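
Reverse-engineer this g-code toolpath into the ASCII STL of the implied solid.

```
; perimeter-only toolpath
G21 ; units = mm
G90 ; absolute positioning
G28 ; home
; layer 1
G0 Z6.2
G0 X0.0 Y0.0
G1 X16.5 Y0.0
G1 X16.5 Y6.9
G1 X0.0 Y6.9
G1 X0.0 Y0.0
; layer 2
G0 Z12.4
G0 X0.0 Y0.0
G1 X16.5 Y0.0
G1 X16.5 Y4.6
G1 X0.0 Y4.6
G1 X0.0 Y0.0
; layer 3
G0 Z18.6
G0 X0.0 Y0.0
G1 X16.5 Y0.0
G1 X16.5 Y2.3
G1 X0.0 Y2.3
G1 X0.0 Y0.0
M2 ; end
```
solid part
  facet normal 0.0000 0.0000 -1.0000
    outer loop
      vertex 16.5 9.2 0.0
      vertex 16.5 0.0 0.0
      vertex 0.0 0.0 0.0
    endloop
  endfacet
  facet normal 0.0000 0.0000 -1.0000
    outer loop
      vertex 0.0 9.2 0.0
      vertex 16.5 9.2 0.0
      vertex 0.0 0.0 0.0
    endloop
  endfacet
  facet normal 0.0000 -1.0000 0.0000
    outer loop
      vertex 0.0 0.0 0.0
      vertex 16.5 0.0 0.0
      vertex 16.5 0.0 24.8
    endloop
  endfacet
  facet normal 0.0000 -1.0000 0.0000
    outer loop
      vertex 0.0 0.0 0.0
      vertex 16.5 0.0 24.8
      vertex 0.0 0.0 24.8
    endloop
  endfacet
  facet normal 0.0000 0.9376 0.3478
    outer loop
      vertex 0.0 0.0 24.8
      vertex 16.5 0.0 24.8
      vertex 16.5 9.2 0.0
    endloop
  endfacet
  facet normal 0.0000 0.9376 0.3478
    outer loop
      vertex 0.0 0.0 24.8
      vertex 16.5 9.2 0.0
      vertex 0.0 9.2 0.0
    endloop
  endfacet
  facet normal -1.0000 0.0000 0.0000
    outer loop
      vertex 0.0 0.0 24.8
      vertex 0.0 9.2 0.0
      vertex 0.0 0.0 0.0
    endloop
  endfacet
  facet normal 1.0000 0.0000 0.0000
    outer loop
      vertex 16.5 0.0 0.0
      vertex 16.5 9.2 0.0
      vertex 16.5 0.0 24.8
    endloop
  endfacet
endsolid part

The G0 Z moves step by Δz≈6.2 mm. The G1 loops shrink linearly with z, so the solid tapers from its base footprint up to z≈24.8. Closing with a flat bottom cap and the tapered top and triangulating gives 8 facets — a wedge (ramp): 16.5 × 9.2 mm base, rising to 24.8 mm along the y=0 edge and sloping linearly to z=0 at y=9.2.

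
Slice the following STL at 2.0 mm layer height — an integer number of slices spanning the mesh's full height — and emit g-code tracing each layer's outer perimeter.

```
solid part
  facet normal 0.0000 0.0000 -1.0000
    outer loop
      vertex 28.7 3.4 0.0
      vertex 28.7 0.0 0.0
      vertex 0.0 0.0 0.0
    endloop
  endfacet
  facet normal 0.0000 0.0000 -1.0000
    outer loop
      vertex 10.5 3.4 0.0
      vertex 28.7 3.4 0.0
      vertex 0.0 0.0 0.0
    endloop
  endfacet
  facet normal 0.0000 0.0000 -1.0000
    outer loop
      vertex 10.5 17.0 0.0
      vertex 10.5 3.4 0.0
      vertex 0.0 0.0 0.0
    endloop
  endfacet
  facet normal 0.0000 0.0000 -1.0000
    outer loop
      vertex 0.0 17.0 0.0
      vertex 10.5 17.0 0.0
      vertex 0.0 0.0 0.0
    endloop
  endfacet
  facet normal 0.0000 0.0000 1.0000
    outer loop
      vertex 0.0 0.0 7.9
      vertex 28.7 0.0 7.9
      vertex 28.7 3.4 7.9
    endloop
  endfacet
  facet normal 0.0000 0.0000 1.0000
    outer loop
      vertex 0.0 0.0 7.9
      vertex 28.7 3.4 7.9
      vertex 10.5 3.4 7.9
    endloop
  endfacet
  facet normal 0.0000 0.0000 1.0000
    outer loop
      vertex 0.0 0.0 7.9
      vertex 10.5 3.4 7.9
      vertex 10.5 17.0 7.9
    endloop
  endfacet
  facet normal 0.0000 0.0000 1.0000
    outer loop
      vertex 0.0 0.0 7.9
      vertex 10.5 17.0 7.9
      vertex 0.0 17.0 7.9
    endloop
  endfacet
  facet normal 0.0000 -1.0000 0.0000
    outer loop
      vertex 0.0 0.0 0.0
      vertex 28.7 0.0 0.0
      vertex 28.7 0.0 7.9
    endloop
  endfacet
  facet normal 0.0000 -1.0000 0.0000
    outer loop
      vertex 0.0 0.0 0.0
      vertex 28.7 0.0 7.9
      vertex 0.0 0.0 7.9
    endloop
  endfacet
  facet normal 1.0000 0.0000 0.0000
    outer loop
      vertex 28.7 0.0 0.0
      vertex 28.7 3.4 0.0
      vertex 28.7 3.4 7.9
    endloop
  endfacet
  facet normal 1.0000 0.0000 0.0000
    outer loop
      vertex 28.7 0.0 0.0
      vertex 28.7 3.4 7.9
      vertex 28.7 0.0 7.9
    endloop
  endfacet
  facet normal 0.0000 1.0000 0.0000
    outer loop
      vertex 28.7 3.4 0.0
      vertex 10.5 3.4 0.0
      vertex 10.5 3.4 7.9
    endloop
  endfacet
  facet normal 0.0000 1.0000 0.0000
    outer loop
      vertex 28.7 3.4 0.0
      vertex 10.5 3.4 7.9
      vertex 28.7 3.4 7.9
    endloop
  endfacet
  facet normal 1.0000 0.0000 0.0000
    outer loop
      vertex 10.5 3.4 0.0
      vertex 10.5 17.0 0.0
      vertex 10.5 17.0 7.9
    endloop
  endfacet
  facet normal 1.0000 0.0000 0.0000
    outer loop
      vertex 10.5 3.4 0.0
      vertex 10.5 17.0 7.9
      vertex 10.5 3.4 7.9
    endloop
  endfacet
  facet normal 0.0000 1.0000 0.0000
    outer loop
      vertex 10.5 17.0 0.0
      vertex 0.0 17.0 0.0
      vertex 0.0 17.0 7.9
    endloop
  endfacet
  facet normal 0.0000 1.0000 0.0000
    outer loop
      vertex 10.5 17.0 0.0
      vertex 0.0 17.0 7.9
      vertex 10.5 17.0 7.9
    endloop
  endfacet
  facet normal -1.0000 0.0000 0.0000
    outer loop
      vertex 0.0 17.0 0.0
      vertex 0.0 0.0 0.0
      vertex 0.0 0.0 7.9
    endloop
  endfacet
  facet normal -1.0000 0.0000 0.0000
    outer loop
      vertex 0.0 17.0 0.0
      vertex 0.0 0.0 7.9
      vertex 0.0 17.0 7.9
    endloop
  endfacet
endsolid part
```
; perimeter-only toolpath
G21 ; units = mm
G90 ; absolute positioning
G28 ; home
; layer 1
G0 Z2.0
G0 X0.0 Y0.0
G1 X28.7 Y0.0
G1 X28.7 Y3.4
G1 X10.5 Y3.4
G1 X10.5 Y17.0
G1 X0.0 Y17.0
G1 X0.0 Y0.0
; layer 2
G0 Z4.0
G0 X0.0 Y0.0
G1 X28.7 Y0.0
G1 X28.7 Y3.4
G1 X10.5 Y3.4
G1 X10.5 Y17.0
G1 X0.0 Y17.0
G1 X0.0 Y0.0
; layer 3
G0 Z5.9
G0 X0.0 Y0.0
G1 X28.7 Y0.0
G1 X28.7 Y3.4
G1 X10.5 Y3.4
G1 X10.5 Y17.0
G1 X0.0 Y17.0
G1 X0.0 Y0.0
; layer 4
G0 Z7.9
G0 X0.0 Y0.0
G1 X28.7 Y0.0
G1 X28.7 Y3.4
G1 X10.5 Y3.4
G1 X10.5 Y17.0
G1 X0.0 Y17.0
G1 X0.0 Y0.0
M2 ; end

The solid is an L-shaped prism: outer 28.7 × 17 mm, arm thicknesses ≈ 3.4 mm (horizontal) and 10.5 mm (vertical), extruded 7.9 mm in z. Slicing at Δz = 2.0 mm — 4 equal slices spanning the solid's height, so layer i sits at z = i·h/4 — gives 4 non-empty perimeters. Each is a 6-segment closed polygon; G0 lifts to the layer z and rapids to the start vertex, then G1 traces the edges.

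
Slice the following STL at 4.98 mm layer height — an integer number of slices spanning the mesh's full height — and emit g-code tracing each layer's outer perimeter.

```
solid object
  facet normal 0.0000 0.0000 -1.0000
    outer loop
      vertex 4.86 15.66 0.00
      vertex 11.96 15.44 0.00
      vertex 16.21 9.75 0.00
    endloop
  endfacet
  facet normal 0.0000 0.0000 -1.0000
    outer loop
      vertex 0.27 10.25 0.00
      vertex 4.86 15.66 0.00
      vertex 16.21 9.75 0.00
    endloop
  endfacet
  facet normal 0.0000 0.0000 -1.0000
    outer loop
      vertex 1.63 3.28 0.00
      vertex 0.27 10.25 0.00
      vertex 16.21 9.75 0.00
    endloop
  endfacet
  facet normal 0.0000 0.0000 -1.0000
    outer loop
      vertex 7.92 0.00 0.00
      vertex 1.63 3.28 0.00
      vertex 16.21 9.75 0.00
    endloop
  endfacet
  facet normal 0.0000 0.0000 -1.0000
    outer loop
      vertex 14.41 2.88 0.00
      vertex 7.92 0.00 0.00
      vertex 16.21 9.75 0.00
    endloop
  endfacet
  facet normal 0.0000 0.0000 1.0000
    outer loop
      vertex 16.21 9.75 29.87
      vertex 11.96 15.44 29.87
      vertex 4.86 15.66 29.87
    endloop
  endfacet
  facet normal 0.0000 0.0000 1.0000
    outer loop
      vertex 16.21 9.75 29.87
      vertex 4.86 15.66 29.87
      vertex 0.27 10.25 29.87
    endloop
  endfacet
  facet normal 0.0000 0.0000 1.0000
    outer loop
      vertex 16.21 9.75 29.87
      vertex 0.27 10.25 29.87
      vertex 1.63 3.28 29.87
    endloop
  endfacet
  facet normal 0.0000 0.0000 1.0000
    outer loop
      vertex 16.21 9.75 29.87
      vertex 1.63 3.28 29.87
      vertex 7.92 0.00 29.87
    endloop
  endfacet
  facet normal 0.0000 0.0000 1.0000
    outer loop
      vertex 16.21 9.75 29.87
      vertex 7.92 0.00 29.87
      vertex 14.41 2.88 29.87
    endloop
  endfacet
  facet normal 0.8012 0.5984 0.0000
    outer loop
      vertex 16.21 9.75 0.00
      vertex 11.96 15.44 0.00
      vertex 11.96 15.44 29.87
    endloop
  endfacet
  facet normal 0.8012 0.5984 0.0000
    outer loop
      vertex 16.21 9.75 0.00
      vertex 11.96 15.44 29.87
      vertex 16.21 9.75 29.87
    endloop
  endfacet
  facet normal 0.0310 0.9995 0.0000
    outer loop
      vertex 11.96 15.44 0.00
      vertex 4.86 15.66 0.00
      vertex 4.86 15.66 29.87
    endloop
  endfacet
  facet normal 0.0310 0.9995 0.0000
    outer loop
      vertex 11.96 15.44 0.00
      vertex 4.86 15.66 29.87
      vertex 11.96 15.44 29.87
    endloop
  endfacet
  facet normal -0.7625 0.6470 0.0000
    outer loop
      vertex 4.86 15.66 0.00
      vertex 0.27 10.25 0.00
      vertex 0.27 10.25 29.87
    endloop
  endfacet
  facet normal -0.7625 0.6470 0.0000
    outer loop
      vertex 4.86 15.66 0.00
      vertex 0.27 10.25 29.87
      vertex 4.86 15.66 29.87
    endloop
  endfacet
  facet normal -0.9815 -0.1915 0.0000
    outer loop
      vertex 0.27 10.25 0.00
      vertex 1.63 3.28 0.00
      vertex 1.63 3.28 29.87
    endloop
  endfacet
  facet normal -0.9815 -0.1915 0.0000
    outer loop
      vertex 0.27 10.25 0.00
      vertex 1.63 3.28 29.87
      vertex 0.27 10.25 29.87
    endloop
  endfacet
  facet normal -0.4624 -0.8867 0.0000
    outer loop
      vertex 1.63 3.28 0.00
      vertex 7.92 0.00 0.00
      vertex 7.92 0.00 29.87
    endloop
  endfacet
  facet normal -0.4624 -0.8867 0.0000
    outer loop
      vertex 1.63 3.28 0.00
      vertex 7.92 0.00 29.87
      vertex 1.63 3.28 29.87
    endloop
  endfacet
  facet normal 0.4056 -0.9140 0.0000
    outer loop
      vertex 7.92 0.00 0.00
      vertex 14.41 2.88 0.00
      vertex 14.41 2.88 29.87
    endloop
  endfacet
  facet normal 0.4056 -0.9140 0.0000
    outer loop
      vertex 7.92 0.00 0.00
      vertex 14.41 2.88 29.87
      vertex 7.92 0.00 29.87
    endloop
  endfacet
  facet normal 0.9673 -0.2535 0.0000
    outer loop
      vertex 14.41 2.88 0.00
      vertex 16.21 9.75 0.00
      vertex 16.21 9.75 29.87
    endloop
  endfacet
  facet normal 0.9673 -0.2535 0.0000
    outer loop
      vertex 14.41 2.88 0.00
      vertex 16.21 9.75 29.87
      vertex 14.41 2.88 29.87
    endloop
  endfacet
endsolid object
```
; perimeter-only toolpath
G21 ; units = mm
G90 ; absolute positioning
G28 ; home
; layer 1
G0 Z4.98
G0 X16.21 Y9.75
G1 X11.96 Y15.44
G1 X4.86 Y15.66
G1 X0.27 Y10.25
G1 X1.63 Y3.28
G1 X7.92 Y0.00
G1 X14.41 Y2.88
G1 X16.21 Y9.75
; layer 2
G0 Z9.96
G0 X16.21 Y9.75
G1 X11.96 Y15.44
G1 X4.86 Y15.66
G1 X0.27 Y10.25
G1 X1.63 Y3.28
G1 X7.92 Y0.00
G1 X14.41 Y2.88
G1 X16.21 Y9.75
; layer 3
G0 Z14.94
G0 X16.21 Y9.75
G1 X11.96 Y15.44
G1 X4.86 Y15.66
G1 X0.27 Y10.25
G1 X1.63 Y3.28
G1 X7.92 Y0.00
G1 X14.41 Y2.88
G1 X16.21 Y9.75
; layer 4
G0 Z19.91
G0 X16.21 Y9.75
G1 X11.96 Y15.44
G1 X4.86 Y15.66
G1 X0.27 Y10.25
G1 X1.63 Y3.28
G1 X7.92 Y0.00
G1 X14.41 Y2.88
G1 X16.21 Y9.75
; layer 5
G0 Z24.89
G0 X16.21 Y9.75
G1 X11.96 Y15.44
G1 X4.86 Y15.66
G1 X0.27 Y10.25
G1 X1.63 Y3.28
G1 X7.92 Y0.00
G1 X14.41 Y2.88
G1 X16.21 Y9.75
; layer 6
G0 Z29.87
G0 X16.21 Y9.75
G1 X11.96 Y15.44
G1 X4.86 Y15.66
G1 X0.27 Y10.25
G1 X1.63 Y3.28
G1 X7.92 Y0.00
G1 X14.41 Y2.88
G1 X16.21 Y9.75
M2 ; end

The solid is a regular 7-sided prism (a cylinder approximated with 7 flat sides), circumscribed radius ≈ 8.18 mm, height ≈ 29.9 mm. Slicing at Δz = 4.98 mm — 6 equal slices spanning the solid's height, so layer i sits at z = i·h/6 — gives 6 non-empty perimeters. Each is a 7-segment closed polygon; G0 lifts to the layer z and rapids to the start vertex, then G1 traces the edges.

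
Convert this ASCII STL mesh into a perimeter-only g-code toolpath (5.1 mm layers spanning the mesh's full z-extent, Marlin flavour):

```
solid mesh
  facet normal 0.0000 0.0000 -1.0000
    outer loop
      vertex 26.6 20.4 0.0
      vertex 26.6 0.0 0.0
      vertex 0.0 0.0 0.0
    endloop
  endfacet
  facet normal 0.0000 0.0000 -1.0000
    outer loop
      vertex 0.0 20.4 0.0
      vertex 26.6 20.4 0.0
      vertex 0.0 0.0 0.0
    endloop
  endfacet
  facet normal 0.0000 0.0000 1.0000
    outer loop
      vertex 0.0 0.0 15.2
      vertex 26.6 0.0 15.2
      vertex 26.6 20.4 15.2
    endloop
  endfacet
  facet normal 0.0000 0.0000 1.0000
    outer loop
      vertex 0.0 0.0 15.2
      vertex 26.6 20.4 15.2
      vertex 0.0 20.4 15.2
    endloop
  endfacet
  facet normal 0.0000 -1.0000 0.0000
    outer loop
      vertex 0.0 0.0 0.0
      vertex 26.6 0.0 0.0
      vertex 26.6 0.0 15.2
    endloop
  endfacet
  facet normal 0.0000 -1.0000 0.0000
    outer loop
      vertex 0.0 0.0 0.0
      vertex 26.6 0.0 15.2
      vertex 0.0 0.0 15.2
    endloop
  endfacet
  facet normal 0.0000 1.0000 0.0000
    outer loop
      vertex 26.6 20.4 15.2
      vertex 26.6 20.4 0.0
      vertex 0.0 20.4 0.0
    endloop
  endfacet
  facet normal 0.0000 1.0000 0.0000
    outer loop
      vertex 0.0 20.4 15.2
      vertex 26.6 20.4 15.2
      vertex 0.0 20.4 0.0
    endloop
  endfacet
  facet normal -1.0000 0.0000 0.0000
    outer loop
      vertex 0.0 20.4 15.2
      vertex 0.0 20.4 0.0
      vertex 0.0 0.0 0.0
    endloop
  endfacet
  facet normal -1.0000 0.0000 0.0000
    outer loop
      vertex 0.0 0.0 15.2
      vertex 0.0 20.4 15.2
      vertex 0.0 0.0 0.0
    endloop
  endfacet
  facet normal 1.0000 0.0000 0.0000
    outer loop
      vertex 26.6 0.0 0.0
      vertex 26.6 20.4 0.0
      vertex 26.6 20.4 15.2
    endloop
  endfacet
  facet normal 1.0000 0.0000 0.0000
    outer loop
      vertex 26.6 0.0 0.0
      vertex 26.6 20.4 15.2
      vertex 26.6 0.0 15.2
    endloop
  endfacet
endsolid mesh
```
; perimeter-only toolpath
G21 ; units = mm
G90 ; absolute positioning
G28 ; home
; layer 1
G0 Z5.1
G0 X0.0 Y0.0
G1 X26.6 Y0.0
G1 X26.6 Y20.4
G1 X0.0 Y20.4
G1 X0.0 Y0.0
; layer 2
G0 Z10.1
G0 X0.0 Y0.0
G1 X26.6 Y0.0
G1 X26.6 Y20.4
G1 X0.0 Y20.4
G1 X0.0 Y0.0
; layer 3
G0 Z15.2
G0 X0.0 Y0.0
G1 X26.6 Y0.0
G1 X26.6 Y20.4
G1 X0.0 Y20.4
G1 X0.0 Y0.0
M2 ; end

The solid is a rectangular box, roughly 26.6 × 20.4 mm footprint and 15.2 mm tall. Slicing at Δz = 5.1 mm — 3 equal slices spanning the solid's height, so layer i sits at z = i·h/3 — gives 3 non-empty perimeters. Each is a 4-segment closed polygon; G0 lifts to the layer z and rapids to the start vertex, then G1 traces the edges.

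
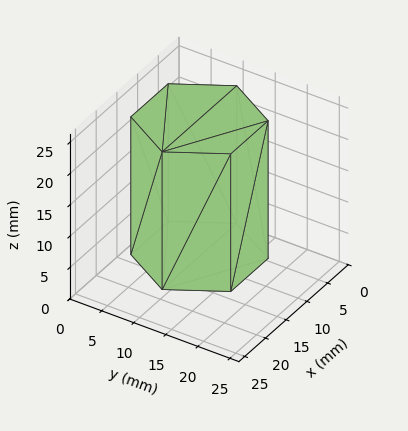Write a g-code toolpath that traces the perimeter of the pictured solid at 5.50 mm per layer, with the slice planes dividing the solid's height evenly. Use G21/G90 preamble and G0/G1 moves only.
Reading the render: the shape is a regular 6-sided prism (a cylinder approximated with 6 flat sides), circumscribed radius ≈ 9 mm, height ≈ 22 mm (dimensions read to the nearest mm from the axis ticks). For the g-code, the solid's height is divided into equal slices at the stated Δz and each level perimeter traced with G1 moves after a G0 lift.

; perimeter-only toolpath
G21 ; units = mm
G90 ; absolute positioning
G28 ; home
; layer 1
G0 Z5.50
G0 X18.00 Y9.00
G1 X13.50 Y16.79
G1 X4.50 Y16.79
G1 X0.00 Y9.00
G1 X4.50 Y1.21
G1 X13.50 Y1.21
G1 X18.00 Y9.00
; layer 2
G0 Z11.00
G0 X18.00 Y9.00
G1 X13.50 Y16.79
G1 X4.50 Y16.79
G1 X0.00 Y9.00
G1 X4.50 Y1.21
G1 X13.50 Y1.21
G1 X18.00 Y9.00
; layer 3
G0 Z16.50
G0 X18.00 Y9.00
G1 X13.50 Y16.79
G1 X4.50 Y16.79
G1 X0.00 Y9.00
G1 X4.50 Y1.21
G1 X13.50 Y1.21
G1 X18.00 Y9.00
; layer 4
G0 Z22.00
G0 X18.00 Y9.00
G1 X13.50 Y16.79
G1 X4.50 Y16.79
G1 X0.00 Y9.00
G1 X4.50 Y1.21
G1 X13.50 Y1.21
G1 X18.00 Y9.00
M2 ; end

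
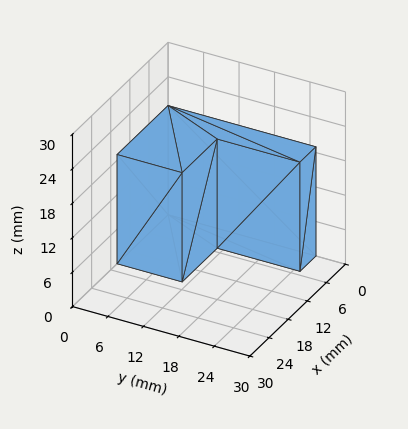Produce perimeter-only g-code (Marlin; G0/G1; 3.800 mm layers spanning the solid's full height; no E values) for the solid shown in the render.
Reading the render: the shape is an L-shaped prism: outer 16 × 25 mm, arm thicknesses ≈ 11 mm (horizontal) and 5 mm (vertical), extruded 19 mm in z (dimensions read to the nearest mm from the axis ticks). For the g-code, the solid's height is divided into equal slices at the stated Δz and each level perimeter traced with G1 moves after a G0 lift.

; perimeter-only toolpath
G21 ; units = mm
G90 ; absolute positioning
G28 ; home
; layer 1
G0 Z3.800
G0 X0.000 Y0.000
G1 X16.000 Y0.000
G1 X16.000 Y11.000
G1 X5.000 Y11.000
G1 X5.000 Y25.000
G1 X0.000 Y25.000
G1 X0.000 Y0.000
; layer 2
G0 Z7.600
G0 X0.000 Y0.000
G1 X16.000 Y0.000
G1 X16.000 Y11.000
G1 X5.000 Y11.000
G1 X5.000 Y25.000
G1 X0.000 Y25.000
G1 X0.000 Y0.000
; layer 3
G0 Z11.400
G0 X0.000 Y0.000
G1 X16.000 Y0.000
G1 X16.000 Y11.000
G1 X5.000 Y11.000
G1 X5.000 Y25.000
G1 X0.000 Y25.000
G1 X0.000 Y0.000
; layer 4
G0 Z15.200
G0 X0.000 Y0.000
G1 X16.000 Y0.000
G1 X16.000 Y11.000
G1 X5.000 Y11.000
G1 X5.000 Y25.000
G1 X0.000 Y25.000
G1 X0.000 Y0.000
; layer 5
G0 Z19.000
G0 X0.000 Y0.000
G1 X16.000 Y0.000
G1 X16.000 Y11.000
G1 X5.000 Y11.000
G1 X5.000 Y25.000
G1 X0.000 Y25.000
G1 X0.000 Y0.000
M2 ; end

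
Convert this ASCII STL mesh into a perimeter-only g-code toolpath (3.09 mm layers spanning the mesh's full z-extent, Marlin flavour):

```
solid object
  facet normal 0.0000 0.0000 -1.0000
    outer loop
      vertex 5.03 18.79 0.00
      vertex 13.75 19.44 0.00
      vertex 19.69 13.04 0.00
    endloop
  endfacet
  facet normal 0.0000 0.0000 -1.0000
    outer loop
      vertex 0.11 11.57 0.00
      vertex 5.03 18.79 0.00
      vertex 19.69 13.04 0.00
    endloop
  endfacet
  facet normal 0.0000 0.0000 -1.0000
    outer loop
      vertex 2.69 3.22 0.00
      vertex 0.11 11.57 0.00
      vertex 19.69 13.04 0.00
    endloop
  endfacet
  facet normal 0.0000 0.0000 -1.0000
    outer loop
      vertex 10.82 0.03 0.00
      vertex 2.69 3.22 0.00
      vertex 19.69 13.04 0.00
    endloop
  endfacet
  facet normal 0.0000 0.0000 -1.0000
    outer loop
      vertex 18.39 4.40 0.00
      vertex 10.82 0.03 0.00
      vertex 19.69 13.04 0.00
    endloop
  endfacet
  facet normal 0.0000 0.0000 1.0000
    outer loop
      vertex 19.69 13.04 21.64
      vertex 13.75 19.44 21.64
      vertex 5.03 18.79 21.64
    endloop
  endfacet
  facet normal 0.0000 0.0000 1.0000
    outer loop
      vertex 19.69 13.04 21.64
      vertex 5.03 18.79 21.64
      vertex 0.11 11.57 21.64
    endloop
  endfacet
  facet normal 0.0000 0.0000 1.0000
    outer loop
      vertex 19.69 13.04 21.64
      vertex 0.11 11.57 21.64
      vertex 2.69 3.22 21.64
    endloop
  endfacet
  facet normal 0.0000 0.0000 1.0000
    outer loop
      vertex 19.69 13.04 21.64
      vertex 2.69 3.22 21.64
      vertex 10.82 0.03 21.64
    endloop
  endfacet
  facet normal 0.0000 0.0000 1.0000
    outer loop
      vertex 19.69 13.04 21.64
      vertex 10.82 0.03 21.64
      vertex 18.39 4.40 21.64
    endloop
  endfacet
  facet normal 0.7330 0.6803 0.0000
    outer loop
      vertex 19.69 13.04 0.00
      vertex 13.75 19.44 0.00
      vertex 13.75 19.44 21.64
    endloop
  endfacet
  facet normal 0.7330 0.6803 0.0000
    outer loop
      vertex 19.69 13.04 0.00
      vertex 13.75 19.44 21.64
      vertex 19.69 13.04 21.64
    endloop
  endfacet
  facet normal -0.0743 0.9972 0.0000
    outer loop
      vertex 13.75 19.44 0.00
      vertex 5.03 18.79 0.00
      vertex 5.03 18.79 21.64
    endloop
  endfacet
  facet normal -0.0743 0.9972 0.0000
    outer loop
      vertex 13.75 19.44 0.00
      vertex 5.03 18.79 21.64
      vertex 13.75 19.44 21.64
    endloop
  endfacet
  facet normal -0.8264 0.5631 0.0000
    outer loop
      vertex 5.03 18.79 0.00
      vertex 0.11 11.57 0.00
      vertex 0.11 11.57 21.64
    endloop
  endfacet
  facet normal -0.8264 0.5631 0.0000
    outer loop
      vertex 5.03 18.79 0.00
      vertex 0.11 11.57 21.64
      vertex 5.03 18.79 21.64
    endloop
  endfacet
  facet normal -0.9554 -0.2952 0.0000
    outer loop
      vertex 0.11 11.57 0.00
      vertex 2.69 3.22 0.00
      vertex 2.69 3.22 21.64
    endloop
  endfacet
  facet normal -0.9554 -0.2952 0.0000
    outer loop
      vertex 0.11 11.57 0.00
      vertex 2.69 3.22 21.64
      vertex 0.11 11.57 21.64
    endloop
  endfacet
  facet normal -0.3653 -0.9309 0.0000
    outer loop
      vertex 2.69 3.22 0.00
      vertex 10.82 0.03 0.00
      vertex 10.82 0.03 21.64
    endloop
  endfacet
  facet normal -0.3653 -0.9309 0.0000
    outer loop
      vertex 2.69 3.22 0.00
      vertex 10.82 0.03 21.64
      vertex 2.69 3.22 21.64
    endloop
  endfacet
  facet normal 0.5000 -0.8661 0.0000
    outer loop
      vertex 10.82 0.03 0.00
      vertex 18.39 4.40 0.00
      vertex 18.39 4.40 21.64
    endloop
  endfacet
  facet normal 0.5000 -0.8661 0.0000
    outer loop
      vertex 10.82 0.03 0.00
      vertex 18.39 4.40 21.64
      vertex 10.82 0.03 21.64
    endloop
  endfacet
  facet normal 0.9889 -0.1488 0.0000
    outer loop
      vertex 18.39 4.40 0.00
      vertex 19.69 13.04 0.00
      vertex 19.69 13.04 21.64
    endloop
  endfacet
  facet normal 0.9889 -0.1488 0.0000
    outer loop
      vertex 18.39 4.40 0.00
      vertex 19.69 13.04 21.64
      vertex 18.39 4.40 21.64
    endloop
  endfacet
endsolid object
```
; perimeter-only toolpath
G21 ; units = mm
G90 ; absolute positioning
G28 ; home
; layer 1
G0 Z3.09
G0 X19.69 Y13.04
G1 X13.75 Y19.44
G1 X5.03 Y18.79
G1 X0.11 Y11.57
G1 X2.69 Y3.22
G1 X10.82 Y0.03
G1 X18.39 Y4.40
G1 X19.69 Y13.04
; layer 2
G0 Z6.18
G0 X19.69 Y13.04
G1 X13.75 Y19.44
G1 X5.03 Y18.79
G1 X0.11 Y11.57
G1 X2.69 Y3.22
G1 X10.82 Y0.03
G1 X18.39 Y4.40
G1 X19.69 Y13.04
; layer 3
G0 Z9.27
G0 X19.69 Y13.04
G1 X13.75 Y19.44
G1 X5.03 Y18.79
G1 X0.11 Y11.57
G1 X2.69 Y3.22
G1 X10.82 Y0.03
G1 X18.39 Y4.40
G1 X19.69 Y13.04
; layer 4
G0 Z12.37
G0 X19.69 Y13.04
G1 X13.75 Y19.44
G1 X5.03 Y18.79
G1 X0.11 Y11.57
G1 X2.69 Y3.22
G1 X10.82 Y0.03
G1 X18.39 Y4.40
G1 X19.69 Y13.04
; layer 5
G0 Z15.46
G0 X19.69 Y13.04
G1 X13.75 Y19.44
G1 X5.03 Y18.79
G1 X0.11 Y11.57
G1 X2.69 Y3.22
G1 X10.82 Y0.03
G1 X18.39 Y4.40
G1 X19.69 Y13.04
; layer 6
G0 Z18.55
G0 X19.69 Y13.04
G1 X13.75 Y19.44
G1 X5.03 Y18.79
G1 X0.11 Y11.57
G1 X2.69 Y3.22
G1 X10.82 Y0.03
G1 X18.39 Y4.40
G1 X19.69 Y13.04
; layer 7
G0 Z21.64
G0 X19.69 Y13.04
G1 X13.75 Y19.44
G1 X5.03 Y18.79
G1 X0.11 Y11.57
G1 X2.69 Y3.22
G1 X10.82 Y0.03
G1 X18.39 Y4.40
G1 X19.69 Y13.04
M2 ; end

The solid is a regular 7-sided prism (a cylinder approximated with 7 flat sides), circumscribed radius ≈ 10.1 mm, height ≈ 21.6 mm. Slicing at Δz = 3.09 mm — 7 equal slices spanning the solid's height, so layer i sits at z = i·h/7 — gives 7 non-empty perimeters. Each is a 7-segment closed polygon; G0 lifts to the layer z and rapids to the start vertex, then G1 traces the edges.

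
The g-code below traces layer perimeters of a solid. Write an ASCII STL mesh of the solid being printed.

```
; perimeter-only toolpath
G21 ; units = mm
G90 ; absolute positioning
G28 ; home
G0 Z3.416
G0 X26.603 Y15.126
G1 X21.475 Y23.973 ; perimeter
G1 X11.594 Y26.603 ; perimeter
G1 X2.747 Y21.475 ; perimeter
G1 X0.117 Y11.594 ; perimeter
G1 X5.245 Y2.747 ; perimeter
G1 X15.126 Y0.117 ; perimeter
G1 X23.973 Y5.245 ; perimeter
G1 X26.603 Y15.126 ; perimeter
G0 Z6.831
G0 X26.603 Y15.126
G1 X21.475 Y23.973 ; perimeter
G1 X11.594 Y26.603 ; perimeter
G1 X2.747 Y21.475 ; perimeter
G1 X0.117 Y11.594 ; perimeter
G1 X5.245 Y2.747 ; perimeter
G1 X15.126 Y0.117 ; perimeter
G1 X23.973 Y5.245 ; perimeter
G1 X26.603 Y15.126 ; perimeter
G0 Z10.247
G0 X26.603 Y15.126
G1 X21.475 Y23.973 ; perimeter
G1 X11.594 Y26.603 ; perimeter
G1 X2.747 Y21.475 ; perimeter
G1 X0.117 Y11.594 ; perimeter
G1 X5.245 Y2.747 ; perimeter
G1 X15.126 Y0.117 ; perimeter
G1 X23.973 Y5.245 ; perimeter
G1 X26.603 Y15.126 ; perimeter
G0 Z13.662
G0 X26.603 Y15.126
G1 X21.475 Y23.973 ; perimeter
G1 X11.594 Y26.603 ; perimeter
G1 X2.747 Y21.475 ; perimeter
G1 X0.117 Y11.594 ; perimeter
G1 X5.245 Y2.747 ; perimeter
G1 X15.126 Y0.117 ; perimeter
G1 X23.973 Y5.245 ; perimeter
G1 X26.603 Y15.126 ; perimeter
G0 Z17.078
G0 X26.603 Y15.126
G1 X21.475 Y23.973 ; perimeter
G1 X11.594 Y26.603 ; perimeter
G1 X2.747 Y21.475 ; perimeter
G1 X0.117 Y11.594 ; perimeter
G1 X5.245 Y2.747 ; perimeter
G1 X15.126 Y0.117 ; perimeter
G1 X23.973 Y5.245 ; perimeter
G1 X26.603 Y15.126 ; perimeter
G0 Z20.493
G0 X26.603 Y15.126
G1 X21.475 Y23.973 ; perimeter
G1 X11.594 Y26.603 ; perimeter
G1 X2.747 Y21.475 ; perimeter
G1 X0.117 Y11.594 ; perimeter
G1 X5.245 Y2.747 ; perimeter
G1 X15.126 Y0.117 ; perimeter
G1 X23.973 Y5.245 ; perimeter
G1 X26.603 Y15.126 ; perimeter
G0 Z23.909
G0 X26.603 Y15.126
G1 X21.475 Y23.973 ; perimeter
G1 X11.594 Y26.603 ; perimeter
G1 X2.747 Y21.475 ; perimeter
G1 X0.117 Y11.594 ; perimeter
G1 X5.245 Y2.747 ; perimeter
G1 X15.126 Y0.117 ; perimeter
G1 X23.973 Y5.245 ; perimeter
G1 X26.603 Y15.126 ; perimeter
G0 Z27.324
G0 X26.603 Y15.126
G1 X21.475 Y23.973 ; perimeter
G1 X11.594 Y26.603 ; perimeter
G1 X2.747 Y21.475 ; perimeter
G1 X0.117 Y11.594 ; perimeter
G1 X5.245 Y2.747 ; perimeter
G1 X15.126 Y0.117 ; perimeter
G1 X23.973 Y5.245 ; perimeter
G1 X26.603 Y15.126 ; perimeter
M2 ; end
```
solid part
  facet normal 0.0000 0.0000 -1.0000
    outer loop
      vertex 11.594 26.603 0.000
      vertex 21.475 23.973 0.000
      vertex 26.603 15.126 0.000
    endloop
  endfacet
  facet normal 0.0000 0.0000 -1.0000
    outer loop
      vertex 2.747 21.475 0.000
      vertex 11.594 26.603 0.000
      vertex 26.603 15.126 0.000
    endloop
  endfacet
  facet normal 0.0000 0.0000 -1.0000
    outer loop
      vertex 0.117 11.594 0.000
      vertex 2.747 21.475 0.000
      vertex 26.603 15.126 0.000
    endloop
  endfacet
  facet normal 0.0000 0.0000 -1.0000
    outer loop
      vertex 5.245 2.747 0.000
      vertex 0.117 11.594 0.000
      vertex 26.603 15.126 0.000
    endloop
  endfacet
  facet normal 0.0000 0.0000 -1.0000
    outer loop
      vertex 15.126 0.117 0.000
      vertex 5.245 2.747 0.000
      vertex 26.603 15.126 0.000
    endloop
  endfacet
  facet normal 0.0000 0.0000 -1.0000
    outer loop
      vertex 23.973 5.245 0.000
      vertex 15.126 0.117 0.000
      vertex 26.603 15.126 0.000
    endloop
  endfacet
  facet normal 0.0000 0.0000 1.0000
    outer loop
      vertex 26.603 15.126 27.324
      vertex 21.475 23.973 27.324
      vertex 11.594 26.603 27.324
    endloop
  endfacet
  facet normal 0.0000 0.0000 1.0000
    outer loop
      vertex 26.603 15.126 27.324
      vertex 11.594 26.603 27.324
      vertex 2.747 21.475 27.324
    endloop
  endfacet
  facet normal 0.0000 0.0000 1.0000
    outer loop
      vertex 26.603 15.126 27.324
      vertex 2.747 21.475 27.324
      vertex 0.117 11.594 27.324
    endloop
  endfacet
  facet normal 0.0000 0.0000 1.0000
    outer loop
      vertex 26.603 15.126 27.324
      vertex 0.117 11.594 27.324
      vertex 5.245 2.747 27.324
    endloop
  endfacet
  facet normal 0.0000 0.0000 1.0000
    outer loop
      vertex 26.603 15.126 27.324
      vertex 5.245 2.747 27.324
      vertex 15.126 0.117 27.324
    endloop
  endfacet
  facet normal 0.0000 0.0000 1.0000
    outer loop
      vertex 26.603 15.126 27.324
      vertex 15.126 0.117 27.324
      vertex 23.973 5.245 27.324
    endloop
  endfacet
  facet normal 0.8652 0.5015 0.0000
    outer loop
      vertex 26.603 15.126 0.000
      vertex 21.475 23.973 0.000
      vertex 21.475 23.973 27.324
    endloop
  endfacet
  facet normal 0.8652 0.5015 0.0000
    outer loop
      vertex 26.603 15.126 0.000
      vertex 21.475 23.973 27.324
      vertex 26.603 15.126 27.324
    endloop
  endfacet
  facet normal 0.2572 0.9664 0.0000
    outer loop
      vertex 21.475 23.973 0.000
      vertex 11.594 26.603 0.000
      vertex 11.594 26.603 27.324
    endloop
  endfacet
  facet normal 0.2572 0.9664 0.0000
    outer loop
      vertex 21.475 23.973 0.000
      vertex 11.594 26.603 27.324
      vertex 21.475 23.973 27.324
    endloop
  endfacet
  facet normal -0.5015 0.8652 0.0000
    outer loop
      vertex 11.594 26.603 0.000
      vertex 2.747 21.475 0.000
      vertex 2.747 21.475 27.324
    endloop
  endfacet
  facet normal -0.5015 0.8652 0.0000
    outer loop
      vertex 11.594 26.603 0.000
      vertex 2.747 21.475 27.324
      vertex 11.594 26.603 27.324
    endloop
  endfacet
  facet normal -0.9664 0.2572 0.0000
    outer loop
      vertex 2.747 21.475 0.000
      vertex 0.117 11.594 0.000
      vertex 0.117 11.594 27.324
    endloop
  endfacet
  facet normal -0.9664 0.2572 0.0000
    outer loop
      vertex 2.747 21.475 0.000
      vertex 0.117 11.594 27.324
      vertex 2.747 21.475 27.324
    endloop
  endfacet
  facet normal -0.8652 -0.5015 0.0000
    outer loop
      vertex 0.117 11.594 0.000
      vertex 5.245 2.747 0.000
      vertex 5.245 2.747 27.324
    endloop
  endfacet
  facet normal -0.8652 -0.5015 0.0000
    outer loop
      vertex 0.117 11.594 0.000
      vertex 5.245 2.747 27.324
      vertex 0.117 11.594 27.324
    endloop
  endfacet
  facet normal -0.2572 -0.9664 0.0000
    outer loop
      vertex 5.245 2.747 0.000
      vertex 15.126 0.117 0.000
      vertex 15.126 0.117 27.324
    endloop
  endfacet
  facet normal -0.2572 -0.9664 0.0000
    outer loop
      vertex 5.245 2.747 0.000
      vertex 15.126 0.117 27.324
      vertex 5.245 2.747 27.324
    endloop
  endfacet
  facet normal 0.5015 -0.8652 0.0000
    outer loop
      vertex 15.126 0.117 0.000
      vertex 23.973 5.245 0.000
      vertex 23.973 5.245 27.324
    endloop
  endfacet
  facet normal 0.5015 -0.8652 0.0000
    outer loop
      vertex 15.126 0.117 0.000
      vertex 23.973 5.245 27.324
      vertex 15.126 0.117 27.324
    endloop
  endfacet
  facet normal 0.9664 -0.2572 0.0000
    outer loop
      vertex 23.973 5.245 0.000
      vertex 26.603 15.126 0.000
      vertex 26.603 15.126 27.324
    endloop
  endfacet
  facet normal 0.9664 -0.2572 0.0000
    outer loop
      vertex 23.973 5.245 0.000
      vertex 26.603 15.126 27.324
      vertex 23.973 5.245 27.324
    endloop
  endfacet
endsolid part

The G0 Z moves step by Δz≈3.416 mm. Every layer's G1 loop is the same polygon, so the solid is a straight extrusion of it from z=0 to z≈27.3. Closing with flat bottom and top caps and triangulating gives 28 facets — a regular 8-sided prism (a cylinder approximated with 8 flat sides), circumscribed radius ≈ 13.4 mm, height ≈ 27.3 mm.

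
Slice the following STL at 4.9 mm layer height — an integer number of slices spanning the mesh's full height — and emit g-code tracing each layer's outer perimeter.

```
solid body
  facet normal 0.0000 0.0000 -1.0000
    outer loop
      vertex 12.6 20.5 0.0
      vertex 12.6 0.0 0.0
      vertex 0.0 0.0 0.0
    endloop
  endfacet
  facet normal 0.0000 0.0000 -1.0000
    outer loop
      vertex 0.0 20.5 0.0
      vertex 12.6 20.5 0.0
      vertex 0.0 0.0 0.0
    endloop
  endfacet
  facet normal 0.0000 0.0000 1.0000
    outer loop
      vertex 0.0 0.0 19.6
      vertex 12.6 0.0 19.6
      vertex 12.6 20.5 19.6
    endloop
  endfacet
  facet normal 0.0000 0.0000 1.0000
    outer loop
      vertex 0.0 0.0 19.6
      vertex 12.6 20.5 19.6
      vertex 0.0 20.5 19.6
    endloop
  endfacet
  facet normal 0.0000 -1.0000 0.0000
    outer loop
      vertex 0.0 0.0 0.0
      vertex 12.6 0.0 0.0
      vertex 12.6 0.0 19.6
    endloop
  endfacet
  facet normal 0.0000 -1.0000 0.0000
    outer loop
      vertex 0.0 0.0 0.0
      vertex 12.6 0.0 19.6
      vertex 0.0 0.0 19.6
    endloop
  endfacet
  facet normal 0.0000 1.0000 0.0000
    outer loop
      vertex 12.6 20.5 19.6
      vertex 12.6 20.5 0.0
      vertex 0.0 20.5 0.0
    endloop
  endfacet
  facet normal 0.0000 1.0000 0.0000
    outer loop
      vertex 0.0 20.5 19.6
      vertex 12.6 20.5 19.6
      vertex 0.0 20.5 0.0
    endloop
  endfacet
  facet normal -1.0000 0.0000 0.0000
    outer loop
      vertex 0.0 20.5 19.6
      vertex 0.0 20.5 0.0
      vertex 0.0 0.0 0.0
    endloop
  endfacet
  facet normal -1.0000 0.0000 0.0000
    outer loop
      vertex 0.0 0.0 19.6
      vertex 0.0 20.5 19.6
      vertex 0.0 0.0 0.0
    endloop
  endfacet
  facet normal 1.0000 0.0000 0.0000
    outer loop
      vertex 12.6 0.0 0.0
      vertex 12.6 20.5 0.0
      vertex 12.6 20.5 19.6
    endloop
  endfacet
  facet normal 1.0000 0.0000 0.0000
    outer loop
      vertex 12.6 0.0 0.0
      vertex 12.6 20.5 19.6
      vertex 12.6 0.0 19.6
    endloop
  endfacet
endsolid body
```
; perimeter-only toolpath
G21 ; units = mm
G90 ; absolute positioning
G28 ; home
; layer 1
G0 Z4.9
G0 X0.0 Y0.0
G1 X12.6 Y0.0
G1 X12.6 Y20.5
G1 X0.0 Y20.5
G1 X0.0 Y0.0
; layer 2
G0 Z9.8
G0 X0.0 Y0.0
G1 X12.6 Y0.0
G1 X12.6 Y20.5
G1 X0.0 Y20.5
G1 X0.0 Y0.0
; layer 3
G0 Z14.7
G0 X0.0 Y0.0
G1 X12.6 Y0.0
G1 X12.6 Y20.5
G1 X0.0 Y20.5
G1 X0.0 Y0.0
; layer 4
G0 Z19.6
G0 X0.0 Y0.0
G1 X12.6 Y0.0
G1 X12.6 Y20.5
G1 X0.0 Y20.5
G1 X0.0 Y0.0
M2 ; end

The solid is a rectangular box, roughly 12.6 × 20.5 mm footprint and 19.6 mm tall. Slicing at Δz = 4.9 mm — 4 equal slices spanning the solid's height, so layer i sits at z = i·h/4 — gives 4 non-empty perimeters. Each is a 4-segment closed polygon; G0 lifts to the layer z and rapids to the start vertex, then G1 traces the edges.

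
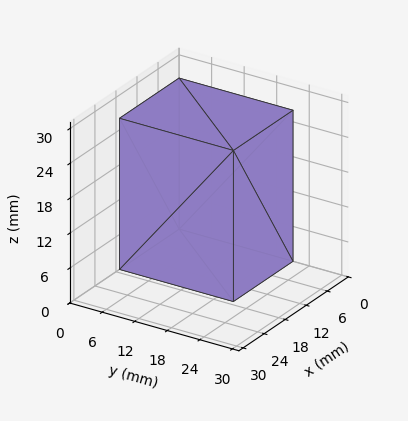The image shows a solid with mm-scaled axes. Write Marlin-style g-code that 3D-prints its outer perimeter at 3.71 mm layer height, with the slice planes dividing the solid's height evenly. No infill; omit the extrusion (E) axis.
Reading the render: the shape is a rectangular box, roughly 17 × 21 mm footprint and 26 mm tall (dimensions read to the nearest mm from the axis ticks). For the g-code, the solid's height is divided into equal slices at the stated Δz and each level perimeter traced with G1 moves after a G0 lift.

; perimeter-only toolpath
G21 ; units = mm
G90 ; absolute positioning
G28 ; home
; layer 1
G0 Z3.71
G0 X0.00 Y0.00
G1 X17.00 Y0.00
G1 X17.00 Y21.00
G1 X0.00 Y21.00
G1 X0.00 Y0.00
; layer 2
G0 Z7.43
G0 X0.00 Y0.00
G1 X17.00 Y0.00
G1 X17.00 Y21.00
G1 X0.00 Y21.00
G1 X0.00 Y0.00
; layer 3
G0 Z11.14
G0 X0.00 Y0.00
G1 X17.00 Y0.00
G1 X17.00 Y21.00
G1 X0.00 Y21.00
G1 X0.00 Y0.00
; layer 4
G0 Z14.86
G0 X0.00 Y0.00
G1 X17.00 Y0.00
G1 X17.00 Y21.00
G1 X0.00 Y21.00
G1 X0.00 Y0.00
; layer 5
G0 Z18.57
G0 X0.00 Y0.00
G1 X17.00 Y0.00
G1 X17.00 Y21.00
G1 X0.00 Y21.00
G1 X0.00 Y0.00
; layer 6
G0 Z22.29
G0 X0.00 Y0.00
G1 X17.00 Y0.00
G1 X17.00 Y21.00
G1 X0.00 Y21.00
G1 X0.00 Y0.00
; layer 7
G0 Z26.00
G0 X0.00 Y0.00
G1 X17.00 Y0.00
G1 X17.00 Y21.00
G1 X0.00 Y21.00
G1 X0.00 Y0.00
M2 ; end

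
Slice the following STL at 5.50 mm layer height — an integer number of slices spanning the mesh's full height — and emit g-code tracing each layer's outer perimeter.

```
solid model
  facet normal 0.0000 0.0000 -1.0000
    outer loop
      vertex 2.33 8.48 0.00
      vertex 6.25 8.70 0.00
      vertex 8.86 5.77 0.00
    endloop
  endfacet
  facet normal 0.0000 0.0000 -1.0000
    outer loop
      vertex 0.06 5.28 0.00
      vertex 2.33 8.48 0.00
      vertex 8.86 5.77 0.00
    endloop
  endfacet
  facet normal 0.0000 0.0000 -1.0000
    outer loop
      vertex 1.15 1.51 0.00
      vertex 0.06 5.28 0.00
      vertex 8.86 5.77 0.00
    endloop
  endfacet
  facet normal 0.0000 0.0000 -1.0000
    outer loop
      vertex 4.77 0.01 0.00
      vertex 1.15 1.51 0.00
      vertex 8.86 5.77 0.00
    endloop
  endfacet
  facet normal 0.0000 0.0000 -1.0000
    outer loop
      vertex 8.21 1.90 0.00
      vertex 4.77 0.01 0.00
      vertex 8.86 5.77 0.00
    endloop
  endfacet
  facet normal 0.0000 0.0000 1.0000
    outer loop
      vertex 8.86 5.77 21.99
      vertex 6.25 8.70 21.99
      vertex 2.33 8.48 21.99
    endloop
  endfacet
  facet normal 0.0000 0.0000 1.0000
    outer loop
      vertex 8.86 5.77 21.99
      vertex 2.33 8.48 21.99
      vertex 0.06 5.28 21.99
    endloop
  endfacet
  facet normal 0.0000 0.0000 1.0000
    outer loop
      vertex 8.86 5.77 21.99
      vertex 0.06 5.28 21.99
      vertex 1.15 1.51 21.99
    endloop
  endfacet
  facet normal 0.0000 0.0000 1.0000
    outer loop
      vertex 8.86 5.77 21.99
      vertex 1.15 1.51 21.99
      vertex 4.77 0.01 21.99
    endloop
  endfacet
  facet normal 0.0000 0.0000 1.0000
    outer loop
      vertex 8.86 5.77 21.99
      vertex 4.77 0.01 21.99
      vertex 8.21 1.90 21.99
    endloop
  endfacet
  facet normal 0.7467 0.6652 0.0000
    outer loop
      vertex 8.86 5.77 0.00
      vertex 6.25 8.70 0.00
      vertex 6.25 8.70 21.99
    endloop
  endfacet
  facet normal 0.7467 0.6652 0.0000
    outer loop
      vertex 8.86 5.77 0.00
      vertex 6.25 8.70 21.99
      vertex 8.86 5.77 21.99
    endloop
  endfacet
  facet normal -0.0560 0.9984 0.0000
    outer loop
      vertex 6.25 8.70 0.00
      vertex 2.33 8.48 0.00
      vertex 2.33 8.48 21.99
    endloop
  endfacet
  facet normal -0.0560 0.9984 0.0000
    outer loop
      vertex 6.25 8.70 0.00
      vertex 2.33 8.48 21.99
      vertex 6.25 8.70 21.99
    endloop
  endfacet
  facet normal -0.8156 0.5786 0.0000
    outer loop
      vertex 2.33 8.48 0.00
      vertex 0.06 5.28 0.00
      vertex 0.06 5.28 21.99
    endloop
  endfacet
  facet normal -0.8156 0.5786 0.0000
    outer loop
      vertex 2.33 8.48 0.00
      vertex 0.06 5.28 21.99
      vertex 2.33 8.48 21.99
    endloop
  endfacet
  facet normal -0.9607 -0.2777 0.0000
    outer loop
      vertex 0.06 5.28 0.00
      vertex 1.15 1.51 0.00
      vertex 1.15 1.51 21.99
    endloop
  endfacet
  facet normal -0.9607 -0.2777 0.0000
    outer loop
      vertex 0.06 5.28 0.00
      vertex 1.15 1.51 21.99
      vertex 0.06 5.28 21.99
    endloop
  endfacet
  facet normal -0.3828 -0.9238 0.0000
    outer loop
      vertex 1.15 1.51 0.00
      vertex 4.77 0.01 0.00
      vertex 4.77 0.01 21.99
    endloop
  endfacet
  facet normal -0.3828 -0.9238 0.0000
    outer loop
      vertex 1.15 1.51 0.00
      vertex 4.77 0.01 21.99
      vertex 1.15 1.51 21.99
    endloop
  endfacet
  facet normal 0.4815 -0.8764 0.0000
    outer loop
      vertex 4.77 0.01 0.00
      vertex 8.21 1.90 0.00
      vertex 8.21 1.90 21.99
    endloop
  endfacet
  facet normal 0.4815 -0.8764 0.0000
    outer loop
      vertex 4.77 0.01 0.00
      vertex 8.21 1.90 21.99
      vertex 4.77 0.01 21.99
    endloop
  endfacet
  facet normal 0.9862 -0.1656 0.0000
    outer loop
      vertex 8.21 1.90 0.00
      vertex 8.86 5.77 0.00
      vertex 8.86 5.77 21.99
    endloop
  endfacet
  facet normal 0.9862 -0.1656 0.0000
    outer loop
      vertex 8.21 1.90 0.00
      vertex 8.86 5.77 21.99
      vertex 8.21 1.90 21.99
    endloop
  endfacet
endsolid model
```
; perimeter-only toolpath
G21 ; units = mm
G90 ; absolute positioning
G28 ; home
; layer 1
G0 Z5.50
G0 X8.86 Y5.77
G1 X6.25 Y8.70
G1 X2.33 Y8.48
G1 X0.06 Y5.28
G1 X1.15 Y1.51
G1 X4.77 Y0.01
G1 X8.21 Y1.90
G1 X8.86 Y5.77
; layer 2
G0 Z10.99
G0 X8.86 Y5.77
G1 X6.25 Y8.70
G1 X2.33 Y8.48
G1 X0.06 Y5.28
G1 X1.15 Y1.51
G1 X4.77 Y0.01
G1 X8.21 Y1.90
G1 X8.86 Y5.77
; layer 3
G0 Z16.49
G0 X8.86 Y5.77
G1 X6.25 Y8.70
G1 X2.33 Y8.48
G1 X0.06 Y5.28
G1 X1.15 Y1.51
G1 X4.77 Y0.01
G1 X8.21 Y1.90
G1 X8.86 Y5.77
; layer 4
G0 Z21.99
G0 X8.86 Y5.77
G1 X6.25 Y8.70
G1 X2.33 Y8.48
G1 X0.06 Y5.28
G1 X1.15 Y1.51
G1 X4.77 Y0.01
G1 X8.21 Y1.90
G1 X8.86 Y5.77
M2 ; end

The solid is a regular 7-sided prism (a cylinder approximated with 7 flat sides), circumscribed radius ≈ 4.52 mm, height ≈ 22 mm. Slicing at Δz = 5.50 mm — 4 equal slices spanning the solid's height, so layer i sits at z = i·h/4 — gives 4 non-empty perimeters. Each is a 7-segment closed polygon; G0 lifts to the layer z and rapids to the start vertex, then G1 traces the edges.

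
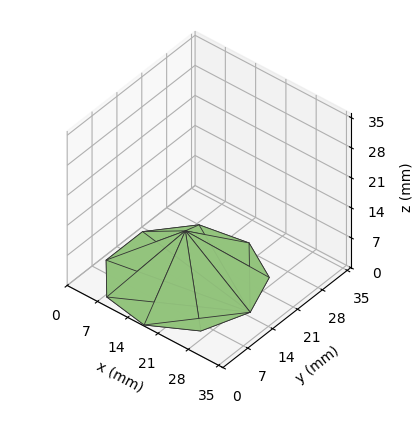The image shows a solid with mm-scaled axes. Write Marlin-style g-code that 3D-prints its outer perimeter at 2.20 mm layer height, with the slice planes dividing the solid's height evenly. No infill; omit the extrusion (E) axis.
Reading the render: the shape is a regular 9-sided pyramid, base circumscribed radius ≈ 15 mm, apex at z ≈ 11 mm (dimensions read to the nearest mm from the axis ticks). For the g-code, the solid's height is divided into equal slices at the stated Δz and each level perimeter traced with G1 moves after a G0 lift.

; perimeter-only toolpath
G21 ; units = mm
G90 ; absolute positioning
G28 ; home
; layer 1
G0 Z2.20
G0 X27.00 Y15.00
G1 X24.19 Y22.71
G1 X17.08 Y26.82
G1 X9.00 Y25.39
G1 X3.72 Y19.10
G1 X3.72 Y10.90
G1 X9.00 Y4.61
G1 X17.08 Y3.18
G1 X24.19 Y7.29
G1 X27.00 Y15.00
; layer 2
G0 Z4.40
G0 X24.00 Y15.00
G1 X21.89 Y20.78
G1 X16.56 Y23.86
G1 X10.50 Y22.79
G1 X6.54 Y18.08
G1 X6.54 Y11.92
G1 X10.50 Y7.21
G1 X16.56 Y6.14
G1 X21.89 Y9.22
G1 X24.00 Y15.00
; layer 3
G0 Z6.60
G0 X21.00 Y15.00
G1 X19.60 Y18.86
G1 X16.04 Y20.91
G1 X12.00 Y20.20
G1 X9.36 Y17.05
G1 X9.36 Y12.95
G1 X12.00 Y9.80
G1 X16.04 Y9.09
G1 X19.60 Y11.14
G1 X21.00 Y15.00
; layer 4
G0 Z8.80
G0 X18.00 Y15.00
G1 X17.30 Y16.93
G1 X15.52 Y17.95
G1 X13.50 Y17.60
G1 X12.18 Y16.03
G1 X12.18 Y13.97
G1 X13.50 Y12.40
G1 X15.52 Y12.05
G1 X17.30 Y13.07
G1 X18.00 Y15.00
M2 ; end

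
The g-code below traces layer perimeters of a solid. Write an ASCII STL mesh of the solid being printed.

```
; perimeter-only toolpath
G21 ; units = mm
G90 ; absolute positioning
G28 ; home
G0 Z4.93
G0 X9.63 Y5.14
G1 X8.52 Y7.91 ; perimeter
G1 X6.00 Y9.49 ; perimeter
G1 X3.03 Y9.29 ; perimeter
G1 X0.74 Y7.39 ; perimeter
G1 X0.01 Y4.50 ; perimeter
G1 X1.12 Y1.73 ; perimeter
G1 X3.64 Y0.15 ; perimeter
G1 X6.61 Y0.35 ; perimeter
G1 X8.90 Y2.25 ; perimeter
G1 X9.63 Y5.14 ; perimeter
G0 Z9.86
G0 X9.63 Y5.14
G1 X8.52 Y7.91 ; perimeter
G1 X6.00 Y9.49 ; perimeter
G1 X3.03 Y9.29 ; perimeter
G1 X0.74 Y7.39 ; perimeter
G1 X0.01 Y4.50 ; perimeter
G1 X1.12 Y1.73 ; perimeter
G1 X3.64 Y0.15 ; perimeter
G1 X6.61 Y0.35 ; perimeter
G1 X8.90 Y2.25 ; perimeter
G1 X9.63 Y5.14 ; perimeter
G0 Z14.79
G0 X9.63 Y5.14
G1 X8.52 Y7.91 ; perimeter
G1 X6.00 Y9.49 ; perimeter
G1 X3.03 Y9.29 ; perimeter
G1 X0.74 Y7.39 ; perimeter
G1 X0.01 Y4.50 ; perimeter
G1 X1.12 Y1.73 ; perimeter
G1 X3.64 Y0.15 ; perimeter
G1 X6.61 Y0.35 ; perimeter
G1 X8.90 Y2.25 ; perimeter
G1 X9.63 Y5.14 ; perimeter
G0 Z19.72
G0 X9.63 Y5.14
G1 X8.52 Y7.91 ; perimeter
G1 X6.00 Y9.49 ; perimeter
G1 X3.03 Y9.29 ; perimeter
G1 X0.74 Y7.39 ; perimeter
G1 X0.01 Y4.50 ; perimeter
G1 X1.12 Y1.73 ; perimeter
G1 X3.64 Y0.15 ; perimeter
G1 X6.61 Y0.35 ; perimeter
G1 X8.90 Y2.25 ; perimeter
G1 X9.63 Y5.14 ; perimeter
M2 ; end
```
solid part
  facet normal 0.0000 0.0000 -1.0000
    outer loop
      vertex 6.00 9.49 0.00
      vertex 8.52 7.91 0.00
      vertex 9.63 5.14 0.00
    endloop
  endfacet
  facet normal 0.0000 0.0000 -1.0000
    outer loop
      vertex 3.03 9.29 0.00
      vertex 6.00 9.49 0.00
      vertex 9.63 5.14 0.00
    endloop
  endfacet
  facet normal 0.0000 0.0000 -1.0000
    outer loop
      vertex 0.74 7.39 0.00
      vertex 3.03 9.29 0.00
      vertex 9.63 5.14 0.00
    endloop
  endfacet
  facet normal 0.0000 0.0000 -1.0000
    outer loop
      vertex 0.01 4.50 0.00
      vertex 0.74 7.39 0.00
      vertex 9.63 5.14 0.00
    endloop
  endfacet
  facet normal 0.0000 0.0000 -1.0000
    outer loop
      vertex 1.12 1.73 0.00
      vertex 0.01 4.50 0.00
      vertex 9.63 5.14 0.00
    endloop
  endfacet
  facet normal 0.0000 0.0000 -1.0000
    outer loop
      vertex 3.64 0.15 0.00
      vertex 1.12 1.73 0.00
      vertex 9.63 5.14 0.00
    endloop
  endfacet
  facet normal 0.0000 0.0000 -1.0000
    outer loop
      vertex 6.61 0.35 0.00
      vertex 3.64 0.15 0.00
      vertex 9.63 5.14 0.00
    endloop
  endfacet
  facet normal 0.0000 0.0000 -1.0000
    outer loop
      vertex 8.90 2.25 0.00
      vertex 6.61 0.35 0.00
      vertex 9.63 5.14 0.00
    endloop
  endfacet
  facet normal 0.0000 0.0000 1.0000
    outer loop
      vertex 9.63 5.14 19.72
      vertex 8.52 7.91 19.72
      vertex 6.00 9.49 19.72
    endloop
  endfacet
  facet normal 0.0000 0.0000 1.0000
    outer loop
      vertex 9.63 5.14 19.72
      vertex 6.00 9.49 19.72
      vertex 3.03 9.29 19.72
    endloop
  endfacet
  facet normal 0.0000 0.0000 1.0000
    outer loop
      vertex 9.63 5.14 19.72
      vertex 3.03 9.29 19.72
      vertex 0.74 7.39 19.72
    endloop
  endfacet
  facet normal 0.0000 0.0000 1.0000
    outer loop
      vertex 9.63 5.14 19.72
      vertex 0.74 7.39 19.72
      vertex 0.01 4.50 19.72
    endloop
  endfacet
  facet normal 0.0000 0.0000 1.0000
    outer loop
      vertex 9.63 5.14 19.72
      vertex 0.01 4.50 19.72
      vertex 1.12 1.73 19.72
    endloop
  endfacet
  facet normal 0.0000 0.0000 1.0000
    outer loop
      vertex 9.63 5.14 19.72
      vertex 1.12 1.73 19.72
      vertex 3.64 0.15 19.72
    endloop
  endfacet
  facet normal 0.0000 0.0000 1.0000
    outer loop
      vertex 9.63 5.14 19.72
      vertex 3.64 0.15 19.72
      vertex 6.61 0.35 19.72
    endloop
  endfacet
  facet normal 0.0000 0.0000 1.0000
    outer loop
      vertex 9.63 5.14 19.72
      vertex 6.61 0.35 19.72
      vertex 8.90 2.25 19.72
    endloop
  endfacet
  facet normal 0.9282 0.3720 0.0000
    outer loop
      vertex 9.63 5.14 0.00
      vertex 8.52 7.91 0.00
      vertex 8.52 7.91 19.72
    endloop
  endfacet
  facet normal 0.9282 0.3720 0.0000
    outer loop
      vertex 9.63 5.14 0.00
      vertex 8.52 7.91 19.72
      vertex 9.63 5.14 19.72
    endloop
  endfacet
  facet normal 0.5312 0.8472 0.0000
    outer loop
      vertex 8.52 7.91 0.00
      vertex 6.00 9.49 0.00
      vertex 6.00 9.49 19.72
    endloop
  endfacet
  facet normal 0.5312 0.8472 0.0000
    outer loop
      vertex 8.52 7.91 0.00
      vertex 6.00 9.49 19.72
      vertex 8.52 7.91 19.72
    endloop
  endfacet
  facet normal -0.0672 0.9977 0.0000
    outer loop
      vertex 6.00 9.49 0.00
      vertex 3.03 9.29 0.00
      vertex 3.03 9.29 19.72
    endloop
  endfacet
  facet normal -0.0672 0.9977 0.0000
    outer loop
      vertex 6.00 9.49 0.00
      vertex 3.03 9.29 19.72
      vertex 6.00 9.49 19.72
    endloop
  endfacet
  facet normal -0.6385 0.7696 0.0000
    outer loop
      vertex 3.03 9.29 0.00
      vertex 0.74 7.39 0.00
      vertex 0.74 7.39 19.72
    endloop
  endfacet
  facet normal -0.6385 0.7696 0.0000
    outer loop
      vertex 3.03 9.29 0.00
      vertex 0.74 7.39 19.72
      vertex 3.03 9.29 19.72
    endloop
  endfacet
  facet normal -0.9695 0.2449 0.0000
    outer loop
      vertex 0.74 7.39 0.00
      vertex 0.01 4.50 0.00
      vertex 0.01 4.50 19.72
    endloop
  endfacet
  facet normal -0.9695 0.2449 0.0000
    outer loop
      vertex 0.74 7.39 0.00
      vertex 0.01 4.50 19.72
      vertex 0.74 7.39 19.72
    endloop
  endfacet
  facet normal -0.9282 -0.3720 0.0000
    outer loop
      vertex 0.01 4.50 0.00
      vertex 1.12 1.73 0.00
      vertex 1.12 1.73 19.72
    endloop
  endfacet
  facet normal -0.9282 -0.3720 0.0000
    outer loop
      vertex 0.01 4.50 0.00
      vertex 1.12 1.73 19.72
      vertex 0.01 4.50 19.72
    endloop
  endfacet
  facet normal -0.5312 -0.8472 0.0000
    outer loop
      vertex 1.12 1.73 0.00
      vertex 3.64 0.15 0.00
      vertex 3.64 0.15 19.72
    endloop
  endfacet
  facet normal -0.5312 -0.8472 0.0000
    outer loop
      vertex 1.12 1.73 0.00
      vertex 3.64 0.15 19.72
      vertex 1.12 1.73 19.72
    endloop
  endfacet
  facet normal 0.0672 -0.9977 0.0000
    outer loop
      vertex 3.64 0.15 0.00
      vertex 6.61 0.35 0.00
      vertex 6.61 0.35 19.72
    endloop
  endfacet
  facet normal 0.0672 -0.9977 0.0000
    outer loop
      vertex 3.64 0.15 0.00
      vertex 6.61 0.35 19.72
      vertex 3.64 0.15 19.72
    endloop
  endfacet
  facet normal 0.6385 -0.7696 0.0000
    outer loop
      vertex 6.61 0.35 0.00
      vertex 8.90 2.25 0.00
      vertex 8.90 2.25 19.72
    endloop
  endfacet
  facet normal 0.6385 -0.7696 0.0000
    outer loop
      vertex 6.61 0.35 0.00
      vertex 8.90 2.25 19.72
      vertex 6.61 0.35 19.72
    endloop
  endfacet
  facet normal 0.9695 -0.2449 0.0000
    outer loop
      vertex 8.90 2.25 0.00
      vertex 9.63 5.14 0.00
      vertex 9.63 5.14 19.72
    endloop
  endfacet
  facet normal 0.9695 -0.2449 0.0000
    outer loop
      vertex 8.90 2.25 0.00
      vertex 9.63 5.14 19.72
      vertex 8.90 2.25 19.72
    endloop
  endfacet
endsolid part

The G0 Z moves step by Δz≈4.93 mm. Every layer's G1 loop is the same polygon, so the solid is a straight extrusion of it from z=0 to z≈19.7. Closing with flat bottom and top caps and triangulating gives 36 facets — a regular 10-sided prism (a cylinder approximated with 10 flat sides), circumscribed radius ≈ 4.82 mm, height ≈ 19.7 mm.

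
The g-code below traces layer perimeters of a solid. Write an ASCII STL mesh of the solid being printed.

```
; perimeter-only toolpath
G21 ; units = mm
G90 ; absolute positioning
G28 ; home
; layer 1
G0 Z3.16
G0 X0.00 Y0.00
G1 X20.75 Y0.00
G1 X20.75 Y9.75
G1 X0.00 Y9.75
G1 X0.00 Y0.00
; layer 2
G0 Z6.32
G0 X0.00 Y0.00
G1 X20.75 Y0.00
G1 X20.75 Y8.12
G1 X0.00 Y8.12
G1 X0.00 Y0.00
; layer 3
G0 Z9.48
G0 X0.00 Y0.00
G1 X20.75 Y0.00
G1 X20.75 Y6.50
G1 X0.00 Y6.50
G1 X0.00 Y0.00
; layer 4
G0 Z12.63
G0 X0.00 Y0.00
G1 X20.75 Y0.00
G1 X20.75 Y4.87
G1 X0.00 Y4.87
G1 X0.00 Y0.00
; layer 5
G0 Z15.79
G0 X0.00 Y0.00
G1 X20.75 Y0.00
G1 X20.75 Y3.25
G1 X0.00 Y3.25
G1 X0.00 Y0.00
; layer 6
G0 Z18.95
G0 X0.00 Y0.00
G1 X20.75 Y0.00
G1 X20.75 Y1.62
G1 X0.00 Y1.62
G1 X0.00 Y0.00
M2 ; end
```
solid part
  facet normal 0.0000 0.0000 -1.0000
    outer loop
      vertex 20.75 11.37 0.00
      vertex 20.75 0.00 0.00
      vertex 0.00 0.00 0.00
    endloop
  endfacet
  facet normal 0.0000 0.0000 -1.0000
    outer loop
      vertex 0.00 11.37 0.00
      vertex 20.75 11.37 0.00
      vertex 0.00 0.00 0.00
    endloop
  endfacet
  facet normal 0.0000 -1.0000 0.0000
    outer loop
      vertex 0.00 0.00 0.00
      vertex 20.75 0.00 0.00
      vertex 20.75 0.00 22.11
    endloop
  endfacet
  facet normal 0.0000 -1.0000 0.0000
    outer loop
      vertex 0.00 0.00 0.00
      vertex 20.75 0.00 22.11
      vertex 0.00 0.00 22.11
    endloop
  endfacet
  facet normal 0.0000 0.8893 0.4573
    outer loop
      vertex 0.00 0.00 22.11
      vertex 20.75 0.00 22.11
      vertex 20.75 11.37 0.00
    endloop
  endfacet
  facet normal 0.0000 0.8893 0.4573
    outer loop
      vertex 0.00 0.00 22.11
      vertex 20.75 11.37 0.00
      vertex 0.00 11.37 0.00
    endloop
  endfacet
  facet normal -1.0000 0.0000 0.0000
    outer loop
      vertex 0.00 0.00 22.11
      vertex 0.00 11.37 0.00
      vertex 0.00 0.00 0.00
    endloop
  endfacet
  facet normal 1.0000 0.0000 0.0000
    outer loop
      vertex 20.75 0.00 0.00
      vertex 20.75 11.37 0.00
      vertex 20.75 0.00 22.11
    endloop
  endfacet
endsolid part

The G0 Z moves step by Δz≈3.16 mm. The G1 loops shrink linearly with z, so the solid tapers from its base footprint up to z≈22.1. Closing with a flat bottom cap and the tapered top and triangulating gives 8 facets — a wedge (ramp): 20.8 × 11.4 mm base, rising to 22.1 mm along the y=0 edge and sloping linearly to z=0 at y=11.4.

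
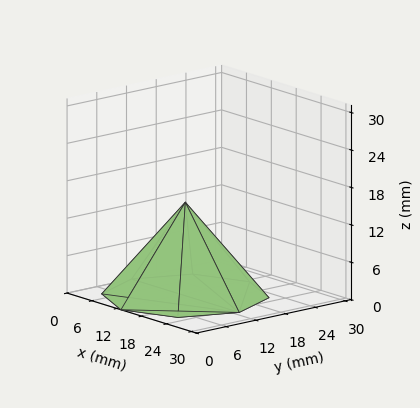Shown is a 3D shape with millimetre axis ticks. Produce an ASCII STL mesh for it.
Reading the render: the shape is a regular 8-sided pyramid, base circumscribed radius ≈ 13 mm, apex at z ≈ 15 mm (dimensions read to the nearest mm from the axis ticks). For the STL, each face is triangulated and given an outward normal.

solid part
  facet normal 0.0000 0.0000 -1.0000
    outer loop
      vertex 13.000 26.000 0.000
      vertex 22.192 22.192 0.000
      vertex 26.000 13.000 0.000
    endloop
  endfacet
  facet normal 0.0000 0.0000 -1.0000
    outer loop
      vertex 3.808 22.192 0.000
      vertex 13.000 26.000 0.000
      vertex 26.000 13.000 0.000
    endloop
  endfacet
  facet normal 0.0000 0.0000 -1.0000
    outer loop
      vertex 0.000 13.000 0.000
      vertex 3.808 22.192 0.000
      vertex 26.000 13.000 0.000
    endloop
  endfacet
  facet normal 0.0000 0.0000 -1.0000
    outer loop
      vertex 3.808 3.808 0.000
      vertex 0.000 13.000 0.000
      vertex 26.000 13.000 0.000
    endloop
  endfacet
  facet normal 0.0000 0.0000 -1.0000
    outer loop
      vertex 13.000 0.000 0.000
      vertex 3.808 3.808 0.000
      vertex 26.000 13.000 0.000
    endloop
  endfacet
  facet normal 0.0000 0.0000 -1.0000
    outer loop
      vertex 22.192 3.808 0.000
      vertex 13.000 0.000 0.000
      vertex 26.000 13.000 0.000
    endloop
  endfacet
  facet normal 0.7212 0.2988 0.6250
    outer loop
      vertex 26.000 13.000 0.000
      vertex 22.192 22.192 0.000
      vertex 13.000 13.000 15.000
    endloop
  endfacet
  facet normal 0.2988 0.7212 0.6250
    outer loop
      vertex 22.192 22.192 0.000
      vertex 13.000 26.000 0.000
      vertex 13.000 13.000 15.000
    endloop
  endfacet
  facet normal -0.2988 0.7212 0.6250
    outer loop
      vertex 13.000 26.000 0.000
      vertex 3.808 22.192 0.000
      vertex 13.000 13.000 15.000
    endloop
  endfacet
  facet normal -0.7212 0.2988 0.6250
    outer loop
      vertex 3.808 22.192 0.000
      vertex 0.000 13.000 0.000
      vertex 13.000 13.000 15.000
    endloop
  endfacet
  facet normal -0.7212 -0.2988 0.6250
    outer loop
      vertex 0.000 13.000 0.000
      vertex 3.808 3.808 0.000
      vertex 13.000 13.000 15.000
    endloop
  endfacet
  facet normal -0.2988 -0.7212 0.6250
    outer loop
      vertex 3.808 3.808 0.000
      vertex 13.000 0.000 0.000
      vertex 13.000 13.000 15.000
    endloop
  endfacet
  facet normal 0.2988 -0.7212 0.6250
    outer loop
      vertex 13.000 0.000 0.000
      vertex 22.192 3.808 0.000
      vertex 13.000 13.000 15.000
    endloop
  endfacet
  facet normal 0.7212 -0.2988 0.6250
    outer loop
      vertex 22.192 3.808 0.000
      vertex 26.000 13.000 0.000
      vertex 13.000 13.000 15.000
    endloop
  endfacet
endsolid part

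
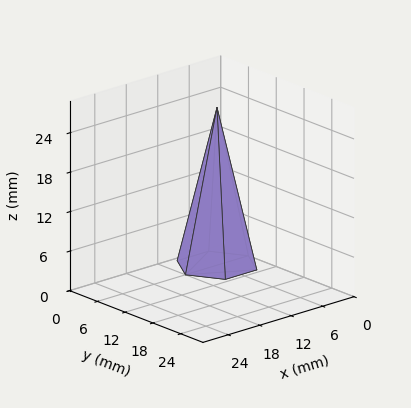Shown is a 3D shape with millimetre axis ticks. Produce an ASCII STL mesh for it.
Reading the render: the shape is a regular 6-sided pyramid, base circumscribed radius ≈ 6 mm, apex at z ≈ 24 mm (dimensions read to the nearest mm from the axis ticks). For the STL, each face is triangulated and given an outward normal.

solid part
  facet normal 0.0000 0.0000 -1.0000
    outer loop
      vertex 3.0 11.2 0.0
      vertex 9.0 11.2 0.0
      vertex 12.0 6.0 0.0
    endloop
  endfacet
  facet normal 0.0000 0.0000 -1.0000
    outer loop
      vertex 0.0 6.0 0.0
      vertex 3.0 11.2 0.0
      vertex 12.0 6.0 0.0
    endloop
  endfacet
  facet normal 0.0000 0.0000 -1.0000
    outer loop
      vertex 3.0 0.8 0.0
      vertex 0.0 6.0 0.0
      vertex 12.0 6.0 0.0
    endloop
  endfacet
  facet normal 0.0000 0.0000 -1.0000
    outer loop
      vertex 9.0 0.8 0.0
      vertex 3.0 0.8 0.0
      vertex 12.0 6.0 0.0
    endloop
  endfacet
  facet normal 0.8466 0.4884 0.2116
    outer loop
      vertex 12.0 6.0 0.0
      vertex 9.0 11.2 0.0
      vertex 6.0 6.0 24.0
    endloop
  endfacet
  facet normal 0.0000 0.9773 0.2118
    outer loop
      vertex 9.0 11.2 0.0
      vertex 3.0 11.2 0.0
      vertex 6.0 6.0 24.0
    endloop
  endfacet
  facet normal -0.8466 0.4884 0.2116
    outer loop
      vertex 3.0 11.2 0.0
      vertex 0.0 6.0 0.0
      vertex 6.0 6.0 24.0
    endloop
  endfacet
  facet normal -0.8466 -0.4884 0.2116
    outer loop
      vertex 0.0 6.0 0.0
      vertex 3.0 0.8 0.0
      vertex 6.0 6.0 24.0
    endloop
  endfacet
  facet normal 0.0000 -0.9773 0.2118
    outer loop
      vertex 3.0 0.8 0.0
      vertex 9.0 0.8 0.0
      vertex 6.0 6.0 24.0
    endloop
  endfacet
  facet normal 0.8466 -0.4884 0.2116
    outer loop
      vertex 9.0 0.8 0.0
      vertex 12.0 6.0 0.0
      vertex 6.0 6.0 24.0
    endloop
  endfacet
endsolid part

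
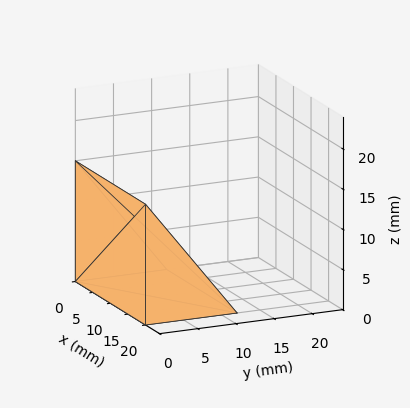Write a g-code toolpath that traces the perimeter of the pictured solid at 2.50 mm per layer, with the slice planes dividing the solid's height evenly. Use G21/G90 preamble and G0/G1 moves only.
Reading the render: the shape is a wedge (ramp): 20 × 12 mm base, rising to 15 mm along the y=0 edge and sloping linearly to z=0 at y=12 (dimensions read to the nearest mm from the axis ticks). For the g-code, the solid's height is divided into equal slices at the stated Δz and each level perimeter traced with G1 moves after a G0 lift.

; perimeter-only toolpath
G21 ; units = mm
G90 ; absolute positioning
G28 ; home
; layer 1
G0 Z2.50
G0 X0.00 Y0.00
G1 X20.00 Y0.00
G1 X20.00 Y10.00
G1 X0.00 Y10.00
G1 X0.00 Y0.00
; layer 2
G0 Z5.00
G0 X0.00 Y0.00
G1 X20.00 Y0.00
G1 X20.00 Y8.00
G1 X0.00 Y8.00
G1 X0.00 Y0.00
; layer 3
G0 Z7.50
G0 X0.00 Y0.00
G1 X20.00 Y0.00
G1 X20.00 Y6.00
G1 X0.00 Y6.00
G1 X0.00 Y0.00
; layer 4
G0 Z10.00
G0 X0.00 Y0.00
G1 X20.00 Y0.00
G1 X20.00 Y4.00
G1 X0.00 Y4.00
G1 X0.00 Y0.00
; layer 5
G0 Z12.50
G0 X0.00 Y0.00
G1 X20.00 Y0.00
G1 X20.00 Y2.00
G1 X0.00 Y2.00
G1 X0.00 Y0.00
M2 ; end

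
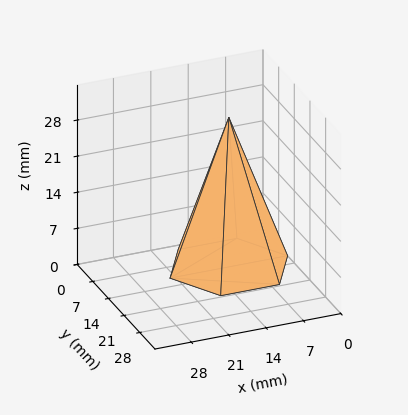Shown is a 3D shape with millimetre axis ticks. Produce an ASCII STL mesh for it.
Reading the render: the shape is a regular 6-sided pyramid, base circumscribed radius ≈ 11 mm, apex at z ≈ 29 mm (dimensions read to the nearest mm from the axis ticks). For the STL, each face is triangulated and given an outward normal.

solid part
  facet normal 0.0000 0.0000 -1.0000
    outer loop
      vertex 5.5 20.5 0.0
      vertex 16.5 20.5 0.0
      vertex 22.0 11.0 0.0
    endloop
  endfacet
  facet normal 0.0000 0.0000 -1.0000
    outer loop
      vertex 0.0 11.0 0.0
      vertex 5.5 20.5 0.0
      vertex 22.0 11.0 0.0
    endloop
  endfacet
  facet normal 0.0000 0.0000 -1.0000
    outer loop
      vertex 5.5 1.5 0.0
      vertex 0.0 11.0 0.0
      vertex 22.0 11.0 0.0
    endloop
  endfacet
  facet normal 0.0000 0.0000 -1.0000
    outer loop
      vertex 16.5 1.5 0.0
      vertex 5.5 1.5 0.0
      vertex 22.0 11.0 0.0
    endloop
  endfacet
  facet normal 0.8223 0.4760 0.3119
    outer loop
      vertex 22.0 11.0 0.0
      vertex 16.5 20.5 0.0
      vertex 11.0 11.0 29.0
    endloop
  endfacet
  facet normal 0.0000 0.9503 0.3113
    outer loop
      vertex 16.5 20.5 0.0
      vertex 5.5 20.5 0.0
      vertex 11.0 11.0 29.0
    endloop
  endfacet
  facet normal -0.8223 0.4760 0.3119
    outer loop
      vertex 5.5 20.5 0.0
      vertex 0.0 11.0 0.0
      vertex 11.0 11.0 29.0
    endloop
  endfacet
  facet normal -0.8223 -0.4760 0.3119
    outer loop
      vertex 0.0 11.0 0.0
      vertex 5.5 1.5 0.0
      vertex 11.0 11.0 29.0
    endloop
  endfacet
  facet normal 0.0000 -0.9503 0.3113
    outer loop
      vertex 5.5 1.5 0.0
      vertex 16.5 1.5 0.0
      vertex 11.0 11.0 29.0
    endloop
  endfacet
  facet normal 0.8223 -0.4760 0.3119
    outer loop
      vertex 16.5 1.5 0.0
      vertex 22.0 11.0 0.0
      vertex 11.0 11.0 29.0
    endloop
  endfacet
endsolid part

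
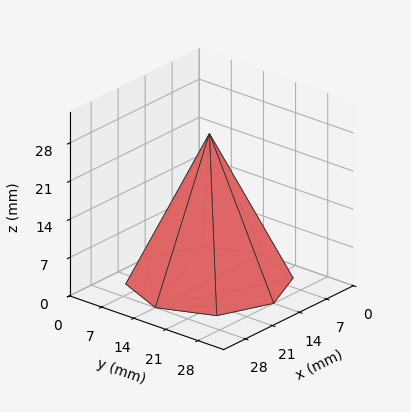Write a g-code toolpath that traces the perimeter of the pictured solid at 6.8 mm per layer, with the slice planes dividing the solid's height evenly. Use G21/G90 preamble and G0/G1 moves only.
Reading the render: the shape is a regular 8-sided pyramid, base circumscribed radius ≈ 14 mm, apex at z ≈ 27 mm (dimensions read to the nearest mm from the axis ticks). For the g-code, the solid's height is divided into equal slices at the stated Δz and each level perimeter traced with G1 moves after a G0 lift.

; perimeter-only toolpath
G21 ; units = mm
G90 ; absolute positioning
G28 ; home
; layer 1
G0 Z6.8
G0 X24.5 Y14.0
G1 X21.4 Y21.4
G1 X14.0 Y24.5
G1 X6.6 Y21.4
G1 X3.5 Y14.0
G1 X6.6 Y6.6
G1 X14.0 Y3.5
G1 X21.4 Y6.6
G1 X24.5 Y14.0
; layer 2
G0 Z13.5
G0 X21.0 Y14.0
G1 X18.9 Y18.9
G1 X14.0 Y21.0
G1 X9.1 Y18.9
G1 X7.0 Y14.0
G1 X9.1 Y9.1
G1 X14.0 Y7.0
G1 X18.9 Y9.1
G1 X21.0 Y14.0
; layer 3
G0 Z20.2
G0 X17.5 Y14.0
G1 X16.5 Y16.5
G1 X14.0 Y17.5
G1 X11.5 Y16.5
G1 X10.5 Y14.0
G1 X11.5 Y11.5
G1 X14.0 Y10.5
G1 X16.5 Y11.5
G1 X17.5 Y14.0
M2 ; end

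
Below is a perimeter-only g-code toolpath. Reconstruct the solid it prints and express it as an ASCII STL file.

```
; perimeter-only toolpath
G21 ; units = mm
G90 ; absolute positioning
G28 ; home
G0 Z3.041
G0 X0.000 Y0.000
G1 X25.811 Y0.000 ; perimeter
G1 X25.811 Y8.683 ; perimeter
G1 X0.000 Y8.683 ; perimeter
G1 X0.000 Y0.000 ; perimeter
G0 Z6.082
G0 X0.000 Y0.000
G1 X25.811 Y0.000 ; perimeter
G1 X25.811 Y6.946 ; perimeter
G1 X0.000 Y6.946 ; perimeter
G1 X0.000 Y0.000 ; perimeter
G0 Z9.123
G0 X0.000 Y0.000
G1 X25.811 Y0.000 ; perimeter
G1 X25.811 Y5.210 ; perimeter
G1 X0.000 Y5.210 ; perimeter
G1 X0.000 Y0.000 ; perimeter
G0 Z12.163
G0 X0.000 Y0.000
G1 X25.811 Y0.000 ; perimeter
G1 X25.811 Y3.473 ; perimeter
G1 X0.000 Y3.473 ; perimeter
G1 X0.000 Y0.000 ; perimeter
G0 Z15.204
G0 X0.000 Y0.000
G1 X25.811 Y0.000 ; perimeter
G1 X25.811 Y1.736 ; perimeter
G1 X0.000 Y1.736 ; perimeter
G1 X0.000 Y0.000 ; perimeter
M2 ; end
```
solid part
  facet normal 0.0000 0.0000 -1.0000
    outer loop
      vertex 25.811 10.419 0.000
      vertex 25.811 0.000 0.000
      vertex 0.000 0.000 0.000
    endloop
  endfacet
  facet normal 0.0000 0.0000 -1.0000
    outer loop
      vertex 0.000 10.419 0.000
      vertex 25.811 10.419 0.000
      vertex 0.000 0.000 0.000
    endloop
  endfacet
  facet normal 0.0000 -1.0000 0.0000
    outer loop
      vertex 0.000 0.000 0.000
      vertex 25.811 0.000 0.000
      vertex 25.811 0.000 18.245
    endloop
  endfacet
  facet normal 0.0000 -1.0000 0.0000
    outer loop
      vertex 0.000 0.000 0.000
      vertex 25.811 0.000 18.245
      vertex 0.000 0.000 18.245
    endloop
  endfacet
  facet normal 0.0000 0.8684 0.4959
    outer loop
      vertex 0.000 0.000 18.245
      vertex 25.811 0.000 18.245
      vertex 25.811 10.419 0.000
    endloop
  endfacet
  facet normal 0.0000 0.8684 0.4959
    outer loop
      vertex 0.000 0.000 18.245
      vertex 25.811 10.419 0.000
      vertex 0.000 10.419 0.000
    endloop
  endfacet
  facet normal -1.0000 0.0000 0.0000
    outer loop
      vertex 0.000 0.000 18.245
      vertex 0.000 10.419 0.000
      vertex 0.000 0.000 0.000
    endloop
  endfacet
  facet normal 1.0000 0.0000 0.0000
    outer loop
      vertex 25.811 0.000 0.000
      vertex 25.811 10.419 0.000
      vertex 25.811 0.000 18.245
    endloop
  endfacet
endsolid part

The G0 Z moves step by Δz≈3.041 mm. The G1 loops shrink linearly with z, so the solid tapers from its base footprint up to z≈18.2. Closing with a flat bottom cap and the tapered top and triangulating gives 8 facets — a wedge (ramp): 25.8 × 10.4 mm base, rising to 18.2 mm along the y=0 edge and sloping linearly to z=0 at y=10.4.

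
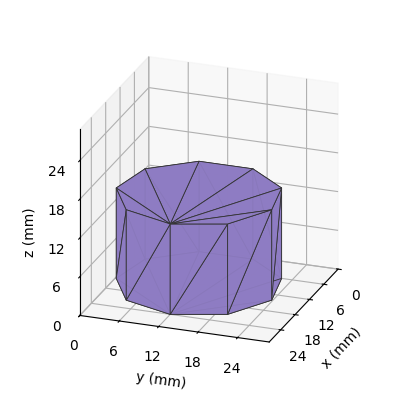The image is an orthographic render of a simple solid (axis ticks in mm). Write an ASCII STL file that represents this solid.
Reading the render: the shape is a regular 9-sided prism (a cylinder approximated with 9 flat sides), circumscribed radius ≈ 12 mm, height ≈ 14 mm (dimensions read to the nearest mm from the axis ticks). For the STL, each face is triangulated and given an outward normal.

solid part
  facet normal 0.0000 0.0000 -1.0000
    outer loop
      vertex 14.08 23.82 0.00
      vertex 21.19 19.71 0.00
      vertex 24.00 12.00 0.00
    endloop
  endfacet
  facet normal 0.0000 0.0000 -1.0000
    outer loop
      vertex 6.00 22.39 0.00
      vertex 14.08 23.82 0.00
      vertex 24.00 12.00 0.00
    endloop
  endfacet
  facet normal 0.0000 0.0000 -1.0000
    outer loop
      vertex 0.72 16.10 0.00
      vertex 6.00 22.39 0.00
      vertex 24.00 12.00 0.00
    endloop
  endfacet
  facet normal 0.0000 0.0000 -1.0000
    outer loop
      vertex 0.72 7.90 0.00
      vertex 0.72 16.10 0.00
      vertex 24.00 12.00 0.00
    endloop
  endfacet
  facet normal 0.0000 0.0000 -1.0000
    outer loop
      vertex 6.00 1.61 0.00
      vertex 0.72 7.90 0.00
      vertex 24.00 12.00 0.00
    endloop
  endfacet
  facet normal 0.0000 0.0000 -1.0000
    outer loop
      vertex 14.08 0.18 0.00
      vertex 6.00 1.61 0.00
      vertex 24.00 12.00 0.00
    endloop
  endfacet
  facet normal 0.0000 0.0000 -1.0000
    outer loop
      vertex 21.19 4.29 0.00
      vertex 14.08 0.18 0.00
      vertex 24.00 12.00 0.00
    endloop
  endfacet
  facet normal 0.0000 0.0000 1.0000
    outer loop
      vertex 24.00 12.00 14.00
      vertex 21.19 19.71 14.00
      vertex 14.08 23.82 14.00
    endloop
  endfacet
  facet normal 0.0000 0.0000 1.0000
    outer loop
      vertex 24.00 12.00 14.00
      vertex 14.08 23.82 14.00
      vertex 6.00 22.39 14.00
    endloop
  endfacet
  facet normal 0.0000 0.0000 1.0000
    outer loop
      vertex 24.00 12.00 14.00
      vertex 6.00 22.39 14.00
      vertex 0.72 16.10 14.00
    endloop
  endfacet
  facet normal 0.0000 0.0000 1.0000
    outer loop
      vertex 24.00 12.00 14.00
      vertex 0.72 16.10 14.00
      vertex 0.72 7.90 14.00
    endloop
  endfacet
  facet normal 0.0000 0.0000 1.0000
    outer loop
      vertex 24.00 12.00 14.00
      vertex 0.72 7.90 14.00
      vertex 6.00 1.61 14.00
    endloop
  endfacet
  facet normal 0.0000 0.0000 1.0000
    outer loop
      vertex 24.00 12.00 14.00
      vertex 6.00 1.61 14.00
      vertex 14.08 0.18 14.00
    endloop
  endfacet
  facet normal 0.0000 0.0000 1.0000
    outer loop
      vertex 24.00 12.00 14.00
      vertex 14.08 0.18 14.00
      vertex 21.19 4.29 14.00
    endloop
  endfacet
  facet normal 0.9395 0.3424 0.0000
    outer loop
      vertex 24.00 12.00 0.00
      vertex 21.19 19.71 0.00
      vertex 21.19 19.71 14.00
    endloop
  endfacet
  facet normal 0.9395 0.3424 0.0000
    outer loop
      vertex 24.00 12.00 0.00
      vertex 21.19 19.71 14.00
      vertex 24.00 12.00 14.00
    endloop
  endfacet
  facet normal 0.5005 0.8658 0.0000
    outer loop
      vertex 21.19 19.71 0.00
      vertex 14.08 23.82 0.00
      vertex 14.08 23.82 14.00
    endloop
  endfacet
  facet normal 0.5005 0.8658 0.0000
    outer loop
      vertex 21.19 19.71 0.00
      vertex 14.08 23.82 14.00
      vertex 21.19 19.71 14.00
    endloop
  endfacet
  facet normal -0.1743 0.9847 0.0000
    outer loop
      vertex 14.08 23.82 0.00
      vertex 6.00 22.39 0.00
      vertex 6.00 22.39 14.00
    endloop
  endfacet
  facet normal -0.1743 0.9847 0.0000
    outer loop
      vertex 14.08 23.82 0.00
      vertex 6.00 22.39 14.00
      vertex 14.08 23.82 14.00
    endloop
  endfacet
  facet normal -0.7659 0.6429 0.0000
    outer loop
      vertex 6.00 22.39 0.00
      vertex 0.72 16.10 0.00
      vertex 0.72 16.10 14.00
    endloop
  endfacet
  facet normal -0.7659 0.6429 0.0000
    outer loop
      vertex 6.00 22.39 0.00
      vertex 0.72 16.10 14.00
      vertex 6.00 22.39 14.00
    endloop
  endfacet
  facet normal -1.0000 0.0000 0.0000
    outer loop
      vertex 0.72 16.10 0.00
      vertex 0.72 7.90 0.00
      vertex 0.72 7.90 14.00
    endloop
  endfacet
  facet normal -1.0000 0.0000 0.0000
    outer loop
      vertex 0.72 16.10 0.00
      vertex 0.72 7.90 14.00
      vertex 0.72 16.10 14.00
    endloop
  endfacet
  facet normal -0.7659 -0.6429 0.0000
    outer loop
      vertex 0.72 7.90 0.00
      vertex 6.00 1.61 0.00
      vertex 6.00 1.61 14.00
    endloop
  endfacet
  facet normal -0.7659 -0.6429 0.0000
    outer loop
      vertex 0.72 7.90 0.00
      vertex 6.00 1.61 14.00
      vertex 0.72 7.90 14.00
    endloop
  endfacet
  facet normal -0.1743 -0.9847 0.0000
    outer loop
      vertex 6.00 1.61 0.00
      vertex 14.08 0.18 0.00
      vertex 14.08 0.18 14.00
    endloop
  endfacet
  facet normal -0.1743 -0.9847 0.0000
    outer loop
      vertex 6.00 1.61 0.00
      vertex 14.08 0.18 14.00
      vertex 6.00 1.61 14.00
    endloop
  endfacet
  facet normal 0.5005 -0.8658 0.0000
    outer loop
      vertex 14.08 0.18 0.00
      vertex 21.19 4.29 0.00
      vertex 21.19 4.29 14.00
    endloop
  endfacet
  facet normal 0.5005 -0.8658 0.0000
    outer loop
      vertex 14.08 0.18 0.00
      vertex 21.19 4.29 14.00
      vertex 14.08 0.18 14.00
    endloop
  endfacet
  facet normal 0.9395 -0.3424 0.0000
    outer loop
      vertex 21.19 4.29 0.00
      vertex 24.00 12.00 0.00
      vertex 24.00 12.00 14.00
    endloop
  endfacet
  facet normal 0.9395 -0.3424 0.0000
    outer loop
      vertex 21.19 4.29 0.00
      vertex 24.00 12.00 14.00
      vertex 21.19 4.29 14.00
    endloop
  endfacet
endsolid part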